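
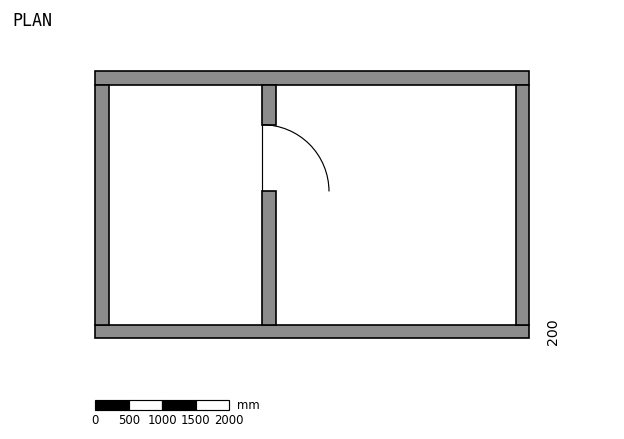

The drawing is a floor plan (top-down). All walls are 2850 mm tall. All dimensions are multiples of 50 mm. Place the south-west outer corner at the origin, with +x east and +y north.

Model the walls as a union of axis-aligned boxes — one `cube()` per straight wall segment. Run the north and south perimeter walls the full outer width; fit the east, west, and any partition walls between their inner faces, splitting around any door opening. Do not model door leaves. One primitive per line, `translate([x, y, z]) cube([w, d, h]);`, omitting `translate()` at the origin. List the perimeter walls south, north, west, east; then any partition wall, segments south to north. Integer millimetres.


cube([6500, 200, 2850]);
translate([0, 3800, 0]) cube([6500, 200, 2850]);
translate([0, 200, 0]) cube([200, 3600, 2850]);
translate([6300, 200, 0]) cube([200, 3600, 2850]);
translate([2500, 200, 0]) cube([200, 2000, 2850]);
translate([2500, 3200, 0]) cube([200, 600, 2850]);


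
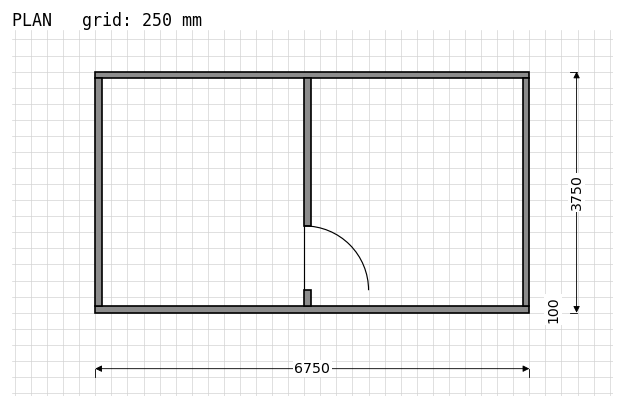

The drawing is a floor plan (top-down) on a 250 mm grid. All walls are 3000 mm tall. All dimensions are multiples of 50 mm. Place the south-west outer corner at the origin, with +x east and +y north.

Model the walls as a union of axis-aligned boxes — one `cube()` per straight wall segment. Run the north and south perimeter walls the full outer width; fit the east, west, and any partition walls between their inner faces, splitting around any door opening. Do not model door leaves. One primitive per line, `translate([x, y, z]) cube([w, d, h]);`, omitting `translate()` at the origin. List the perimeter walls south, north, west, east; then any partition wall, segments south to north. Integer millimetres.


cube([6750, 100, 3000]);
translate([0, 3650, 0]) cube([6750, 100, 3000]);
translate([0, 100, 0]) cube([100, 3550, 3000]);
translate([6650, 100, 0]) cube([100, 3550, 3000]);
translate([3250, 100, 0]) cube([100, 250, 3000]);
translate([3250, 1350, 0]) cube([100, 2300, 3000]);


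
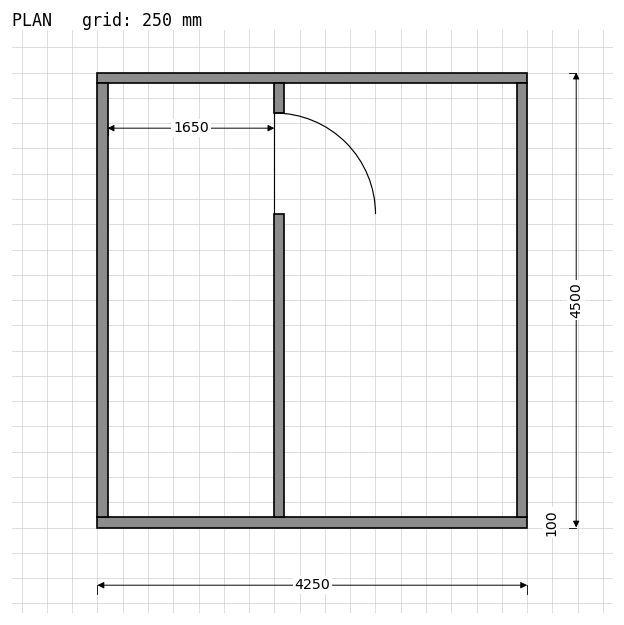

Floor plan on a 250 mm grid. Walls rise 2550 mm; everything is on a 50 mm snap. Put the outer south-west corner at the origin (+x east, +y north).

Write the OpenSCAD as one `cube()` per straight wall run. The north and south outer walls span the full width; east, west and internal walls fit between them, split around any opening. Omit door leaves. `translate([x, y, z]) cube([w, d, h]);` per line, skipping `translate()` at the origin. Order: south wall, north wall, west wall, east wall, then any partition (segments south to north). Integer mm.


cube([4250, 100, 2550]);
translate([0, 4400, 0]) cube([4250, 100, 2550]);
translate([0, 100, 0]) cube([100, 4300, 2550]);
translate([4150, 100, 0]) cube([100, 4300, 2550]);
translate([1750, 100, 0]) cube([100, 3000, 2550]);
translate([1750, 4100, 0]) cube([100, 300, 2550]);


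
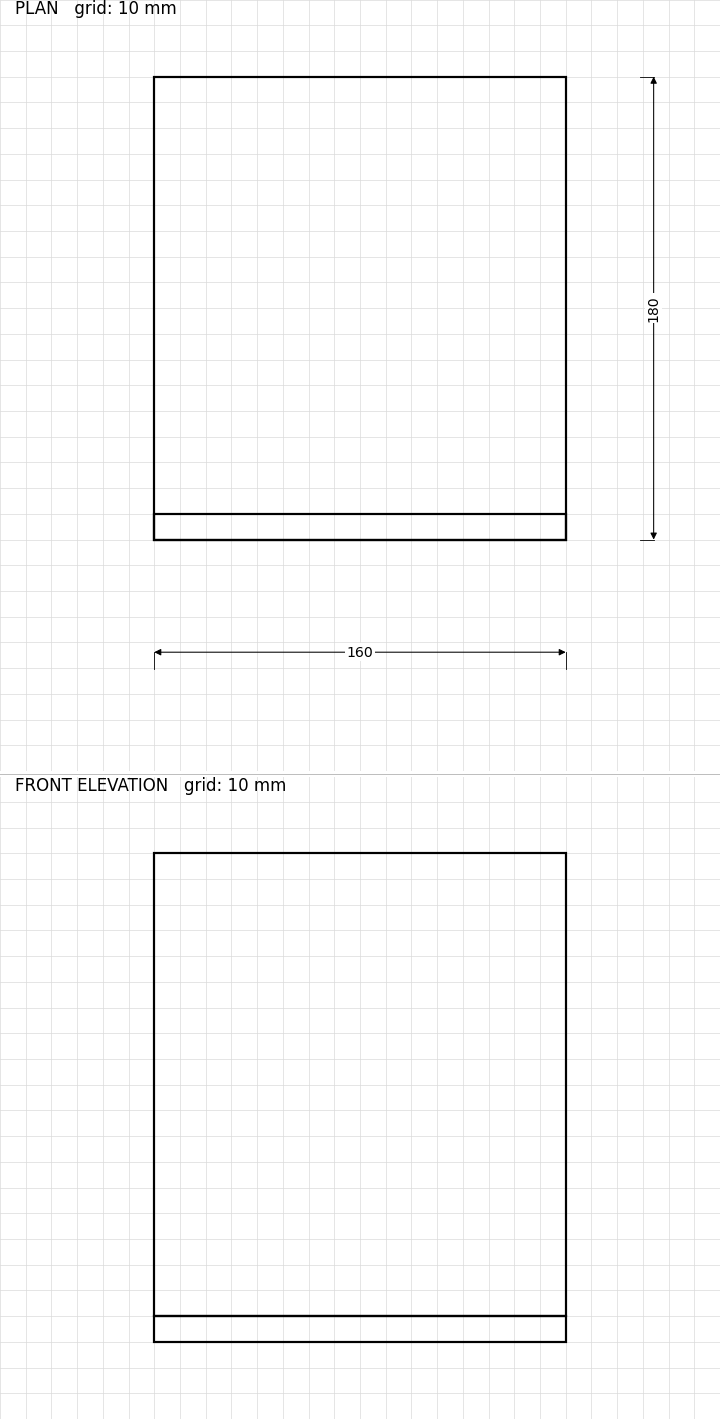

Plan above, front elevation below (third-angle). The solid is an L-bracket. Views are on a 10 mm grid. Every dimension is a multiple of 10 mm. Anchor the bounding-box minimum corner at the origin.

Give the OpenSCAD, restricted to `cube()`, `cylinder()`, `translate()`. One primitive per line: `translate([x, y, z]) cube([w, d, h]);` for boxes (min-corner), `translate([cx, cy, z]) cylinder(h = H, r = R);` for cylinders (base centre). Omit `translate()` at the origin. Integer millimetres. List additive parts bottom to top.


cube([160, 180, 10]);
translate([0, 0, 10]) cube([160, 10, 180]);


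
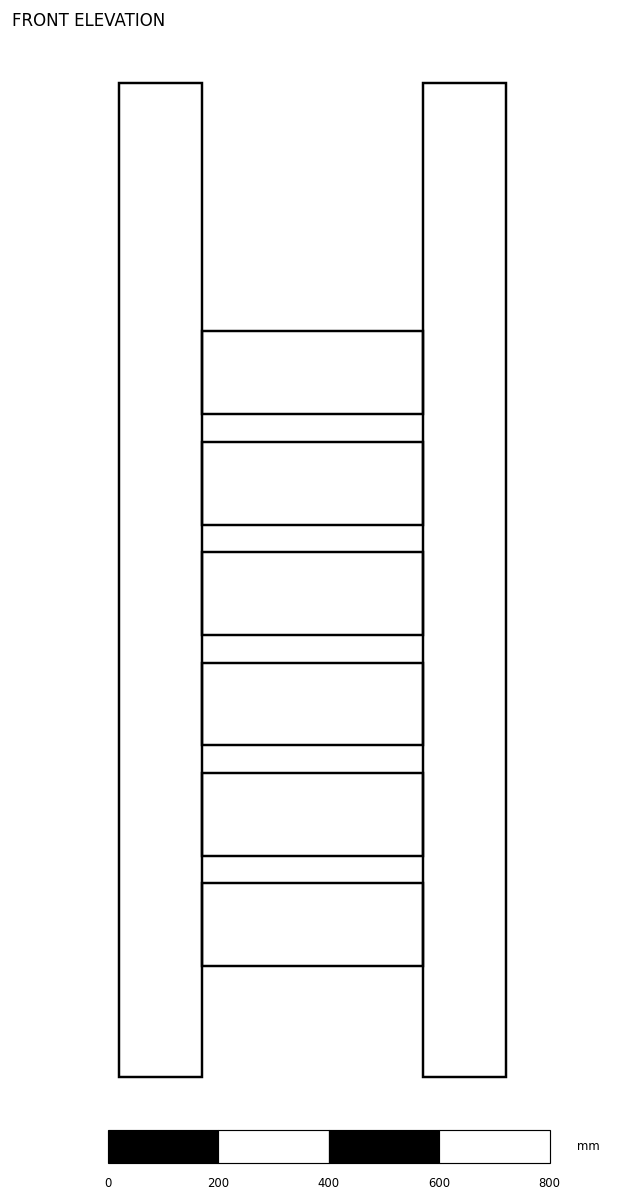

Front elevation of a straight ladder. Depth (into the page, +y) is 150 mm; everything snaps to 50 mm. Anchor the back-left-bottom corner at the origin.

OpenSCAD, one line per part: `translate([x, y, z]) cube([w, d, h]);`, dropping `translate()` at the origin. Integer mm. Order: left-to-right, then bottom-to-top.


cube([150, 150, 1800]);
translate([150, 0, 200]) cube([400, 150, 150]);
translate([150, 0, 400]) cube([400, 150, 150]);
translate([150, 0, 600]) cube([400, 150, 150]);
translate([150, 0, 800]) cube([400, 150, 150]);
translate([150, 0, 1000]) cube([400, 150, 150]);
translate([150, 0, 1200]) cube([400, 150, 150]);
translate([550, 0, 0]) cube([150, 150, 1800]);


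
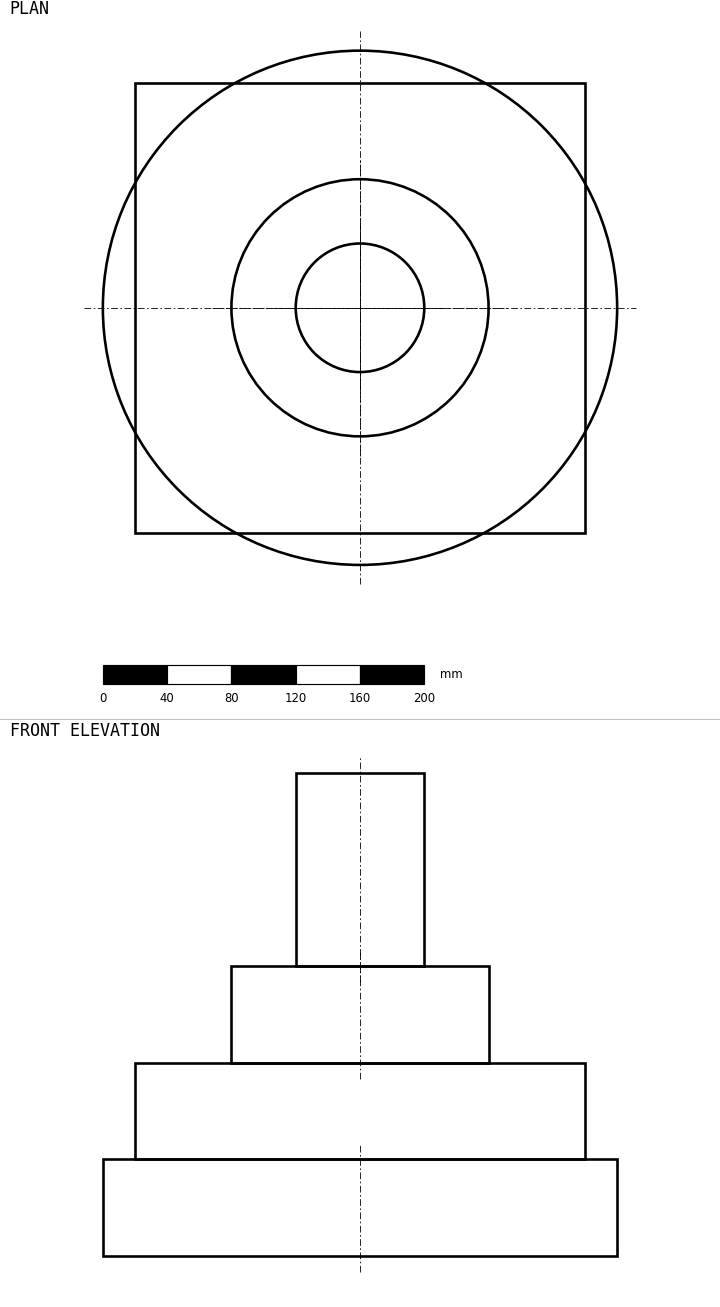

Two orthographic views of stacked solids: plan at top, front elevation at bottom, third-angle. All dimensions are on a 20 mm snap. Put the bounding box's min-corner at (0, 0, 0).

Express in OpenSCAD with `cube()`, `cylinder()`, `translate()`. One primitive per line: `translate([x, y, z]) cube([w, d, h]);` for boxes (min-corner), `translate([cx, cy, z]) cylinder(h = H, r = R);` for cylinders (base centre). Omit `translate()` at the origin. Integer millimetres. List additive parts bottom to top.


translate([160, 160, 0]) cylinder(h = 60, r = 160);
translate([20, 20, 60]) cube([280, 280, 60]);
translate([160, 160, 120]) cylinder(h = 60, r = 80);
translate([160, 160, 180]) cylinder(h = 120, r = 40);


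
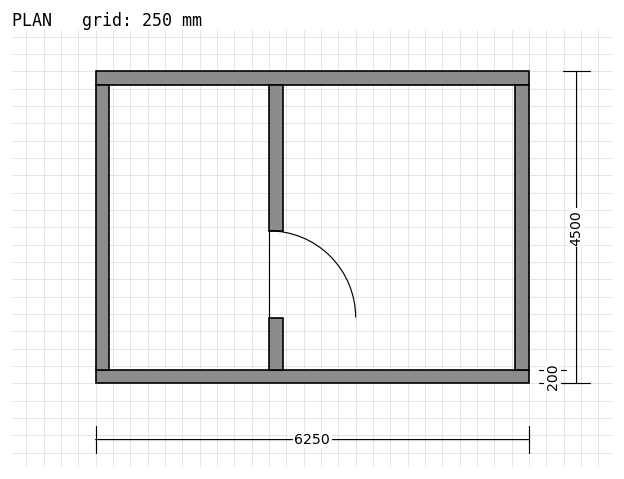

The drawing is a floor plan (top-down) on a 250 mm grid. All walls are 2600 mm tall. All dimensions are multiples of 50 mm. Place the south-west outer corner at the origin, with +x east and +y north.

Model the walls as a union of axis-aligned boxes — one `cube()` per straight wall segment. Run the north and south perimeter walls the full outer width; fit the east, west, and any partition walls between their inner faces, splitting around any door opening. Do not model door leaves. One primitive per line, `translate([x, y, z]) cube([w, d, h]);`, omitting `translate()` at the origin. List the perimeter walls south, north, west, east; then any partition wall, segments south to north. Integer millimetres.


cube([6250, 200, 2600]);
translate([0, 4300, 0]) cube([6250, 200, 2600]);
translate([0, 200, 0]) cube([200, 4100, 2600]);
translate([6050, 200, 0]) cube([200, 4100, 2600]);
translate([2500, 200, 0]) cube([200, 750, 2600]);
translate([2500, 2200, 0]) cube([200, 2100, 2600]);


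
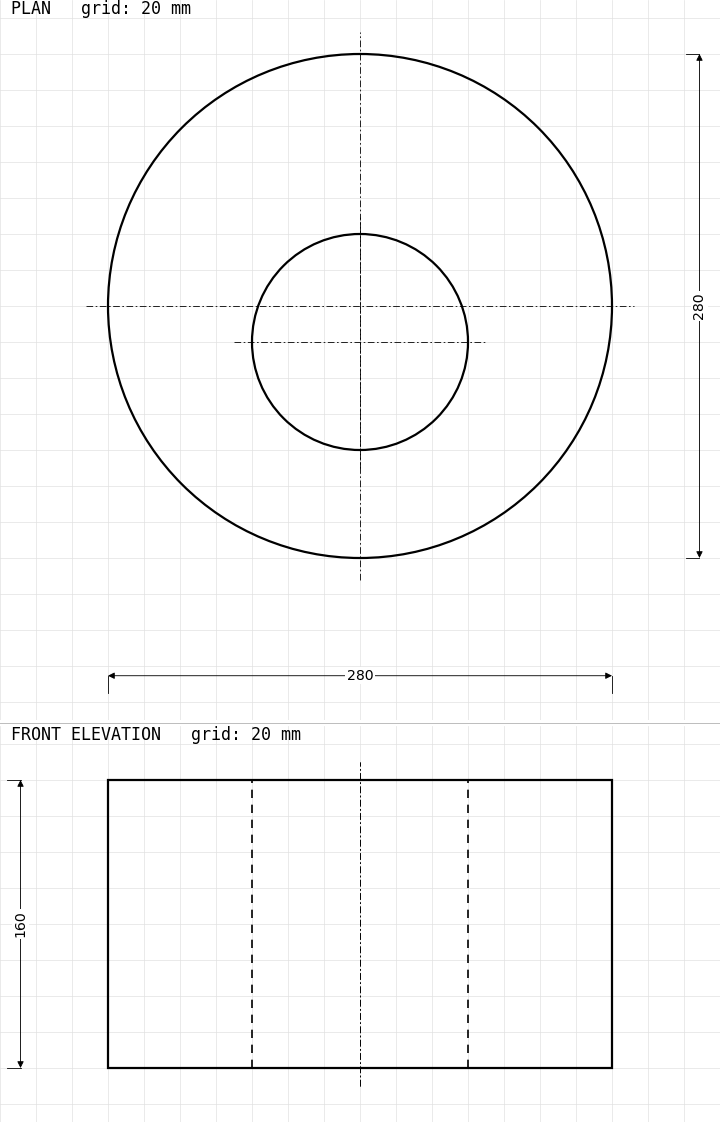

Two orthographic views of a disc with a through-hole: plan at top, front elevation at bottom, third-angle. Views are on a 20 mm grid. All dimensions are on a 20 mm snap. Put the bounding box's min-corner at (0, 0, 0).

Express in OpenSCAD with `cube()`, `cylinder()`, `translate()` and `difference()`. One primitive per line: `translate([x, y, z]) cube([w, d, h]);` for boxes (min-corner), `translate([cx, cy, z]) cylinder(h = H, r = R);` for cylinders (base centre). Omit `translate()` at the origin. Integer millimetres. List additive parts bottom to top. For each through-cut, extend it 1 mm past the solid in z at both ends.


difference() {
  translate([140, 140, 0]) cylinder(h = 160, r = 140);
  translate([140, 120, -1]) cylinder(h = 162, r = 60);
}


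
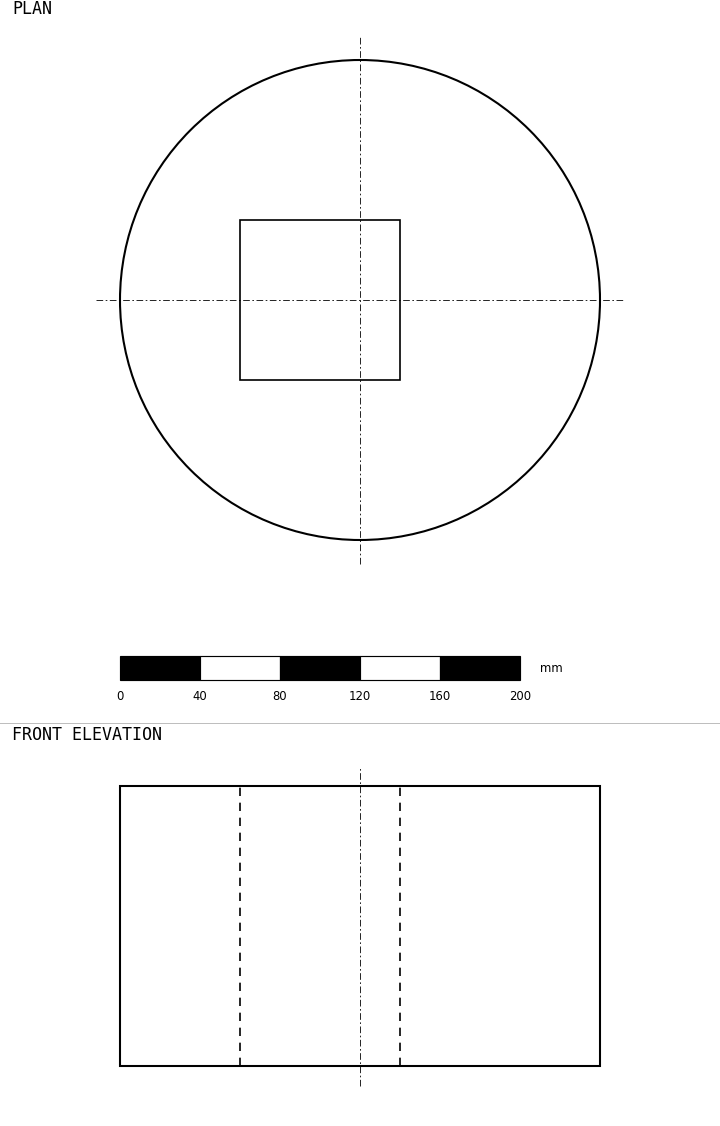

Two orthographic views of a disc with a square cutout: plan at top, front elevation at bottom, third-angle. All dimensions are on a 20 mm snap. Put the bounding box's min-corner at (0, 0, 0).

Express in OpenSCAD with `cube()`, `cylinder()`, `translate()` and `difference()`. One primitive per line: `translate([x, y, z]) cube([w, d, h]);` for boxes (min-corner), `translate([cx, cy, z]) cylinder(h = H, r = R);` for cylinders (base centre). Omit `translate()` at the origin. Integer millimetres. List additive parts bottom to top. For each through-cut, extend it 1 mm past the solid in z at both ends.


difference() {
  translate([120, 120, 0]) cylinder(h = 140, r = 120);
  translate([60, 80, -1]) cube([80, 80, 142]);
}


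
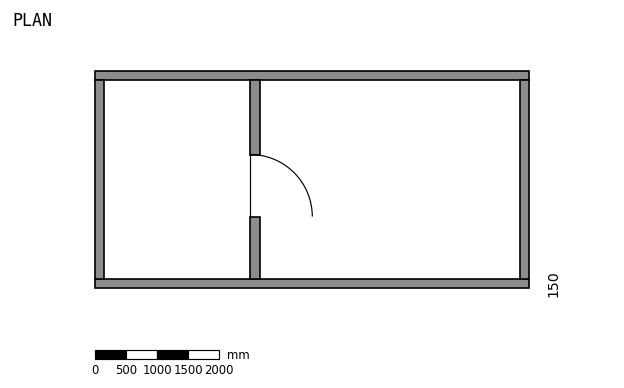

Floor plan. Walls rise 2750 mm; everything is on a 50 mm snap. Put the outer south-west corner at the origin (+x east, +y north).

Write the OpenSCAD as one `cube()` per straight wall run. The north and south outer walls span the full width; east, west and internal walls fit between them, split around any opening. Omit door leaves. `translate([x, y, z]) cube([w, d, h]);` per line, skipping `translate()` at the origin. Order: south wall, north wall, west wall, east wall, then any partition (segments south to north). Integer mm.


cube([7000, 150, 2750]);
translate([0, 3350, 0]) cube([7000, 150, 2750]);
translate([0, 150, 0]) cube([150, 3200, 2750]);
translate([6850, 150, 0]) cube([150, 3200, 2750]);
translate([2500, 150, 0]) cube([150, 1000, 2750]);
translate([2500, 2150, 0]) cube([150, 1200, 2750]);


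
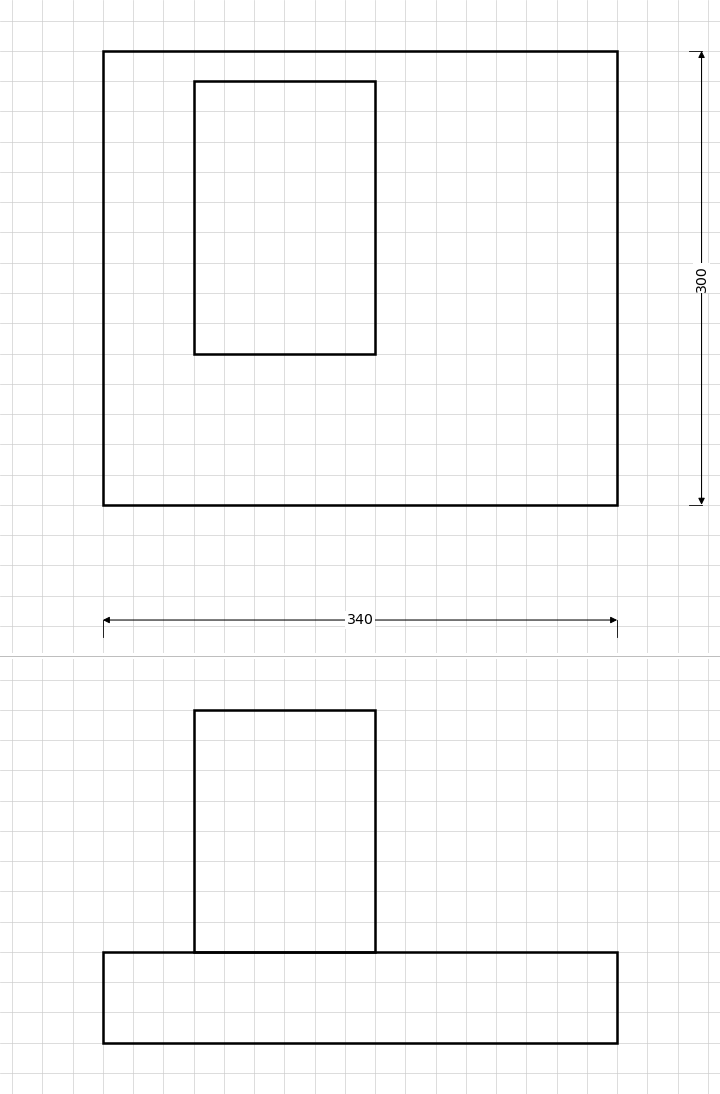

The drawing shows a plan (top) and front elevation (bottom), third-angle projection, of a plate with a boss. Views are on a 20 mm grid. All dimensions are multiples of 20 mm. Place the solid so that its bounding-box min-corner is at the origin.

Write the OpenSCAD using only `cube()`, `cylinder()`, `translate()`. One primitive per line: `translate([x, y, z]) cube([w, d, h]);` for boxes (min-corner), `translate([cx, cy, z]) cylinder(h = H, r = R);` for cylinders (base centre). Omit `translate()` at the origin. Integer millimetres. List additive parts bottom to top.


cube([340, 300, 60]);
translate([60, 100, 60]) cube([120, 180, 160]);


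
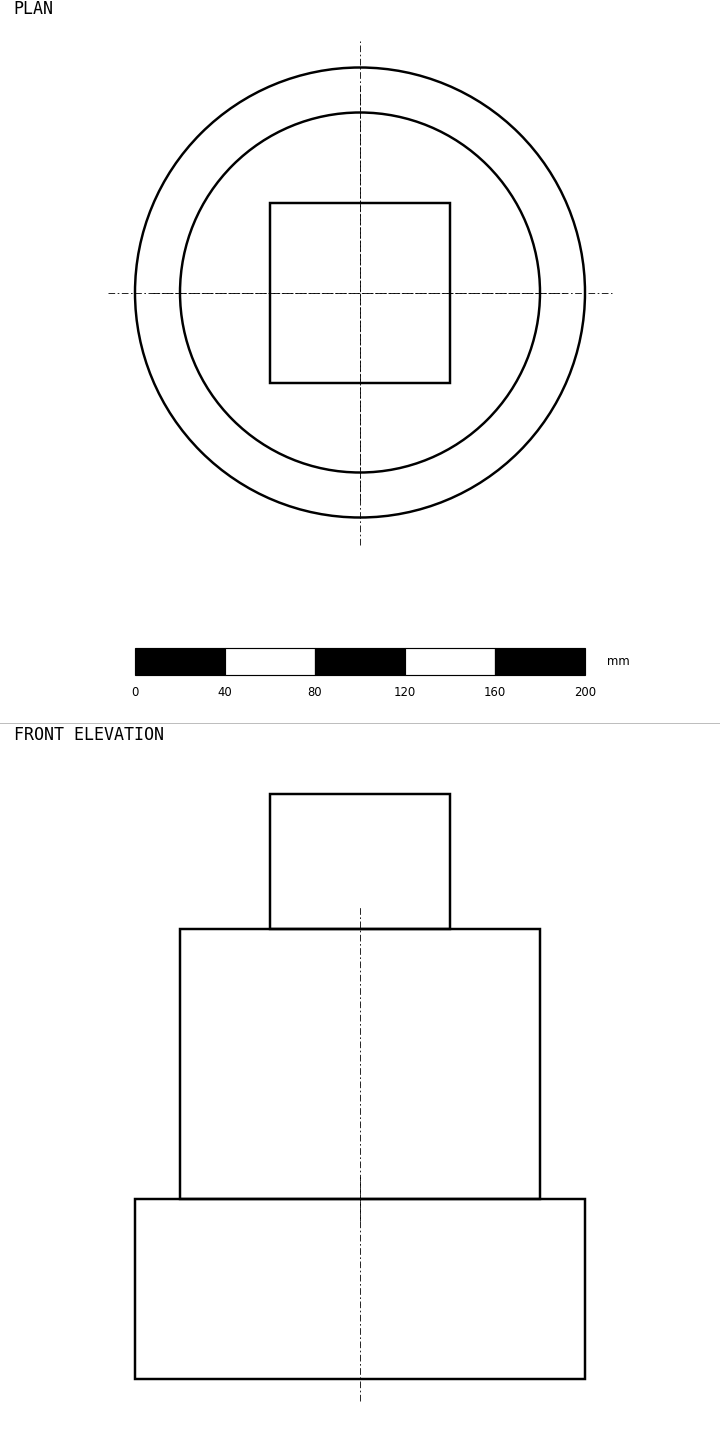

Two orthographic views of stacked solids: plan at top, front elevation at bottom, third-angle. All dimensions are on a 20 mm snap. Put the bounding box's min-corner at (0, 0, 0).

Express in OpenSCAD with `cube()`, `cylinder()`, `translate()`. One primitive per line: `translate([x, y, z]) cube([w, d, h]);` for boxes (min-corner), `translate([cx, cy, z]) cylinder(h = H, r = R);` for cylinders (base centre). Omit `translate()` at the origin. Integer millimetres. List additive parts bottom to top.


translate([100, 100, 0]) cylinder(h = 80, r = 100);
translate([100, 100, 80]) cylinder(h = 120, r = 80);
translate([60, 60, 200]) cube([80, 80, 60]);


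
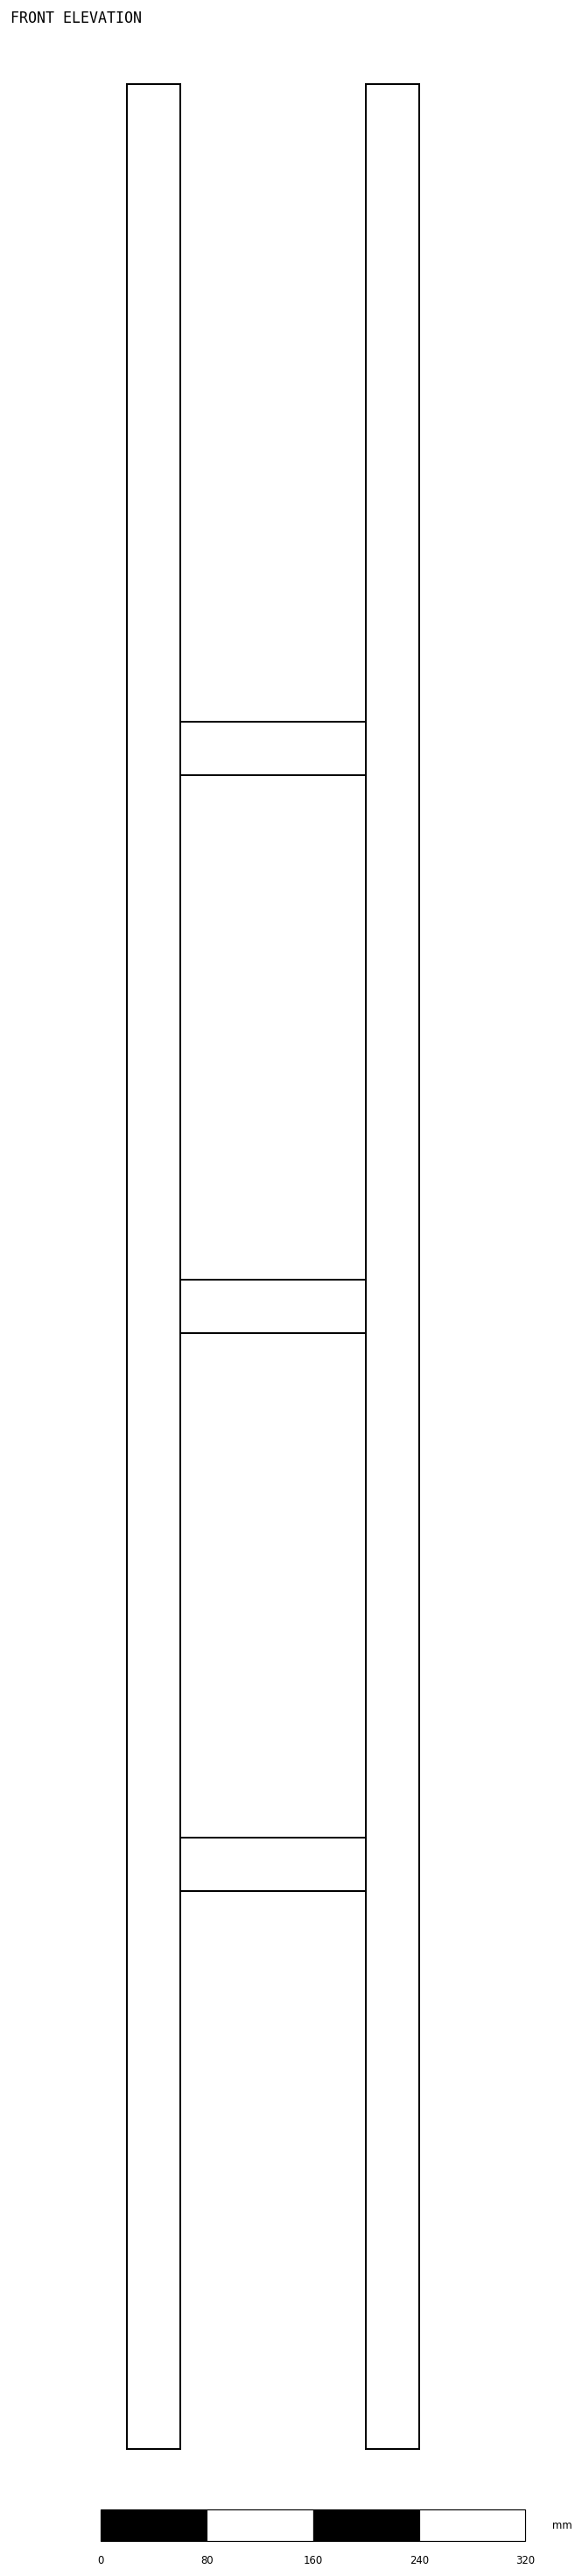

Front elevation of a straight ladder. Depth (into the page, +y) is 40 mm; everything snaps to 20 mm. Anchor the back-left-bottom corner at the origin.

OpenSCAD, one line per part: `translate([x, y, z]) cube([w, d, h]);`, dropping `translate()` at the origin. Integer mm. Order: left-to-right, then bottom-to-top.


cube([40, 40, 1780]);
translate([40, 0, 420]) cube([140, 40, 40]);
translate([40, 0, 840]) cube([140, 40, 40]);
translate([40, 0, 1260]) cube([140, 40, 40]);
translate([180, 0, 0]) cube([40, 40, 1780]);


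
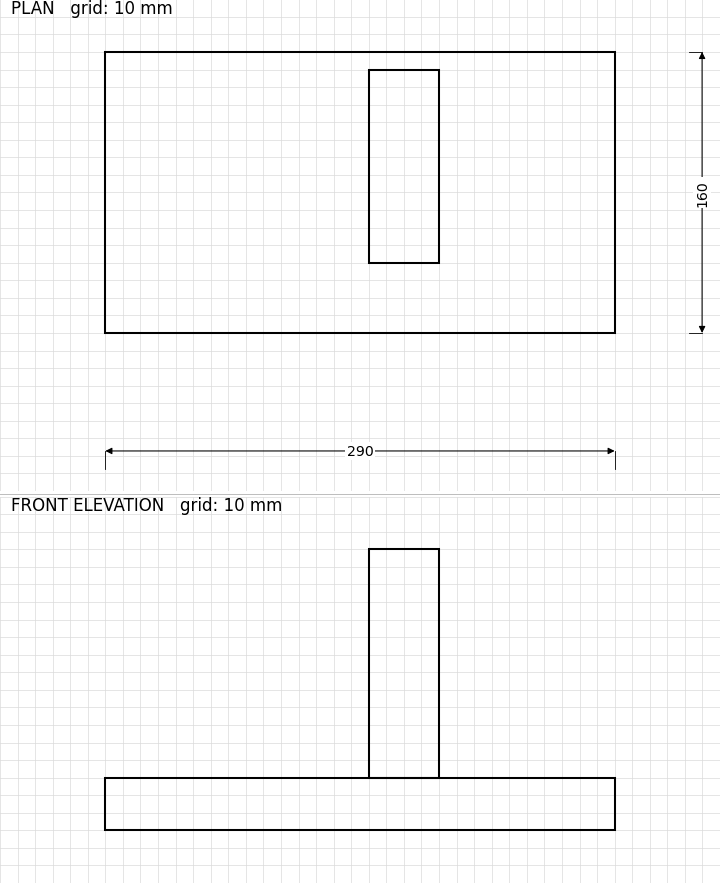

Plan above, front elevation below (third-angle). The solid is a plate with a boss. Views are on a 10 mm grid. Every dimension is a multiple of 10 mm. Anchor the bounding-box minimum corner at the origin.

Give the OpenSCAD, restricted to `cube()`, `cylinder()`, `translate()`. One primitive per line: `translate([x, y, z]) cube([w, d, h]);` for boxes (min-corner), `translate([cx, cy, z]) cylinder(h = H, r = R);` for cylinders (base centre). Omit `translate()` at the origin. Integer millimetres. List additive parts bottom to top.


cube([290, 160, 30]);
translate([150, 40, 30]) cube([40, 110, 130]);


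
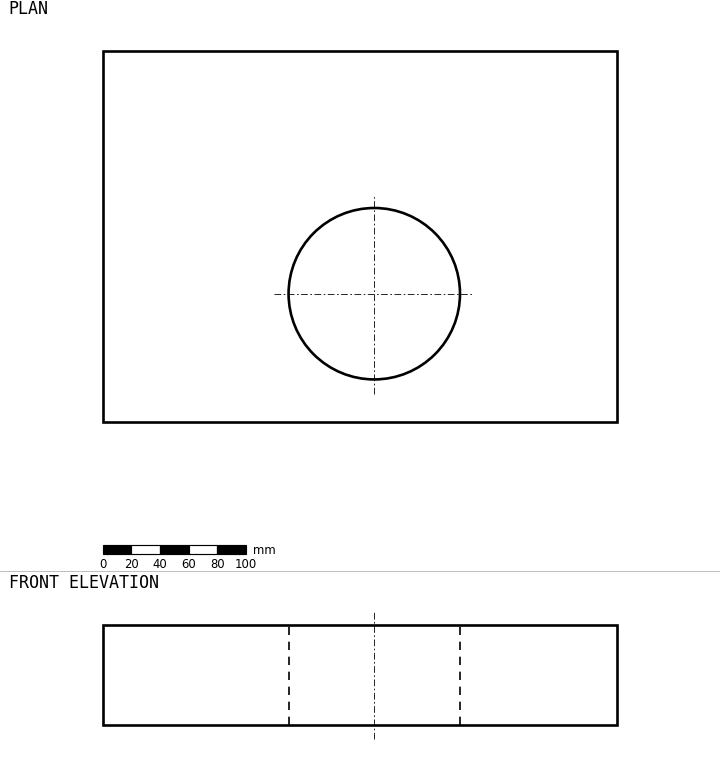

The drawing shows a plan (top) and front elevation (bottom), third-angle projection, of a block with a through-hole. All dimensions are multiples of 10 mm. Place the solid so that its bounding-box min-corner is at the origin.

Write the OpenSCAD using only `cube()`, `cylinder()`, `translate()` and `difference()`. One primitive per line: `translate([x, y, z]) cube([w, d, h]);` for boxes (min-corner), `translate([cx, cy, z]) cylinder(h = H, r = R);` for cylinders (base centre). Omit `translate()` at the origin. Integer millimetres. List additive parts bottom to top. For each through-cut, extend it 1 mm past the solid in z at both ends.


difference() {
  cube([360, 260, 70]);
  translate([190, 90, -1]) cylinder(h = 72, r = 60);
}


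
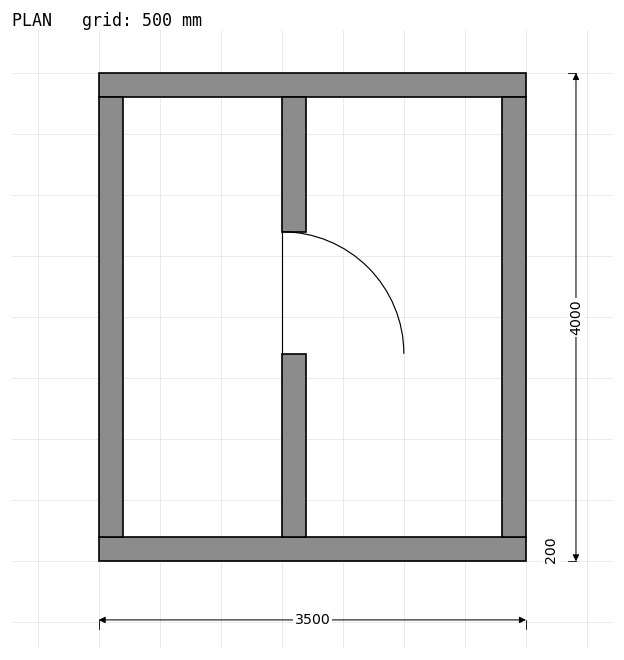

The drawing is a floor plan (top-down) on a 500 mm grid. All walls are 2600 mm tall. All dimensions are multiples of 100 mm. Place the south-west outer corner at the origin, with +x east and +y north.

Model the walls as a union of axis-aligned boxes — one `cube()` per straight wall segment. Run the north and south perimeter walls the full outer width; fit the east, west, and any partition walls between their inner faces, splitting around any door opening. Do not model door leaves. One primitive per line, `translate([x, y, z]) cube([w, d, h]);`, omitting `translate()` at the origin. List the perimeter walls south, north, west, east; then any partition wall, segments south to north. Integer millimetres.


cube([3500, 200, 2600]);
translate([0, 3800, 0]) cube([3500, 200, 2600]);
translate([0, 200, 0]) cube([200, 3600, 2600]);
translate([3300, 200, 0]) cube([200, 3600, 2600]);
translate([1500, 200, 0]) cube([200, 1500, 2600]);
translate([1500, 2700, 0]) cube([200, 1100, 2600]);


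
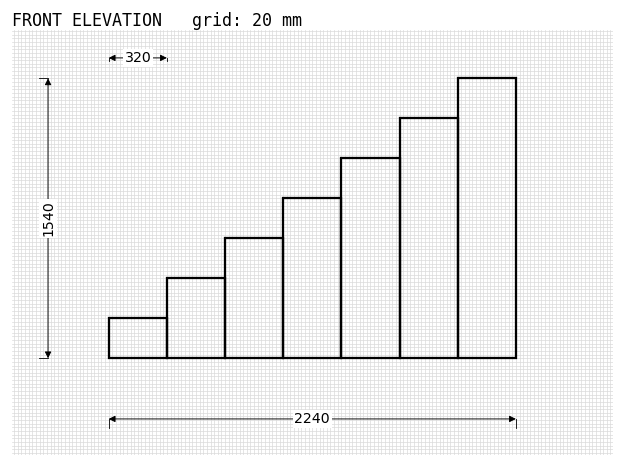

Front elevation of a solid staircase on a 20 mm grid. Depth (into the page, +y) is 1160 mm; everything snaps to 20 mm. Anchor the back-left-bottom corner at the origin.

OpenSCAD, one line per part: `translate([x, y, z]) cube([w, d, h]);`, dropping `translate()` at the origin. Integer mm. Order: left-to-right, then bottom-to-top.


cube([320, 1160, 220]);
translate([320, 0, 0]) cube([320, 1160, 440]);
translate([640, 0, 0]) cube([320, 1160, 660]);
translate([960, 0, 0]) cube([320, 1160, 880]);
translate([1280, 0, 0]) cube([320, 1160, 1100]);
translate([1600, 0, 0]) cube([320, 1160, 1320]);
translate([1920, 0, 0]) cube([320, 1160, 1540]);


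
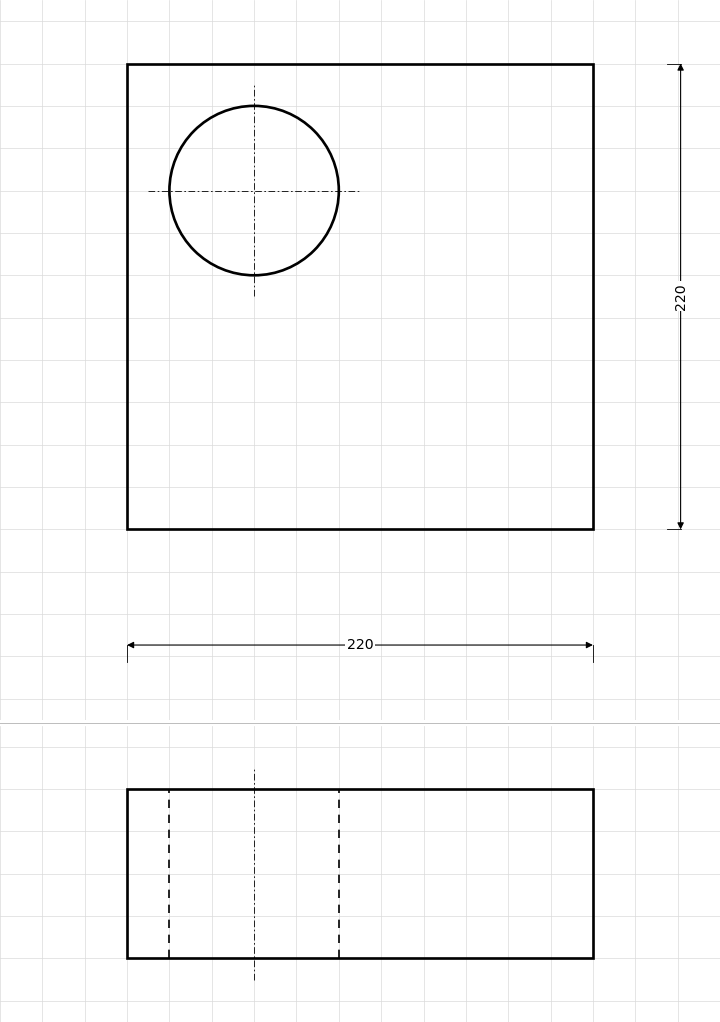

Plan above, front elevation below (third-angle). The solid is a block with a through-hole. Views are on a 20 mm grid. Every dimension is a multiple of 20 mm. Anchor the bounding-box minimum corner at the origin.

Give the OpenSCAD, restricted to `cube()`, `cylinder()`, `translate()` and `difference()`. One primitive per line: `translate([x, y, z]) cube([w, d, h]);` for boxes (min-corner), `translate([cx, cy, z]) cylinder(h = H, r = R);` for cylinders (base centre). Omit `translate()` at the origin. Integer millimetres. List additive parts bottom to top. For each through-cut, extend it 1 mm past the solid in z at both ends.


difference() {
  cube([220, 220, 80]);
  translate([60, 160, -1]) cylinder(h = 82, r = 40);
}


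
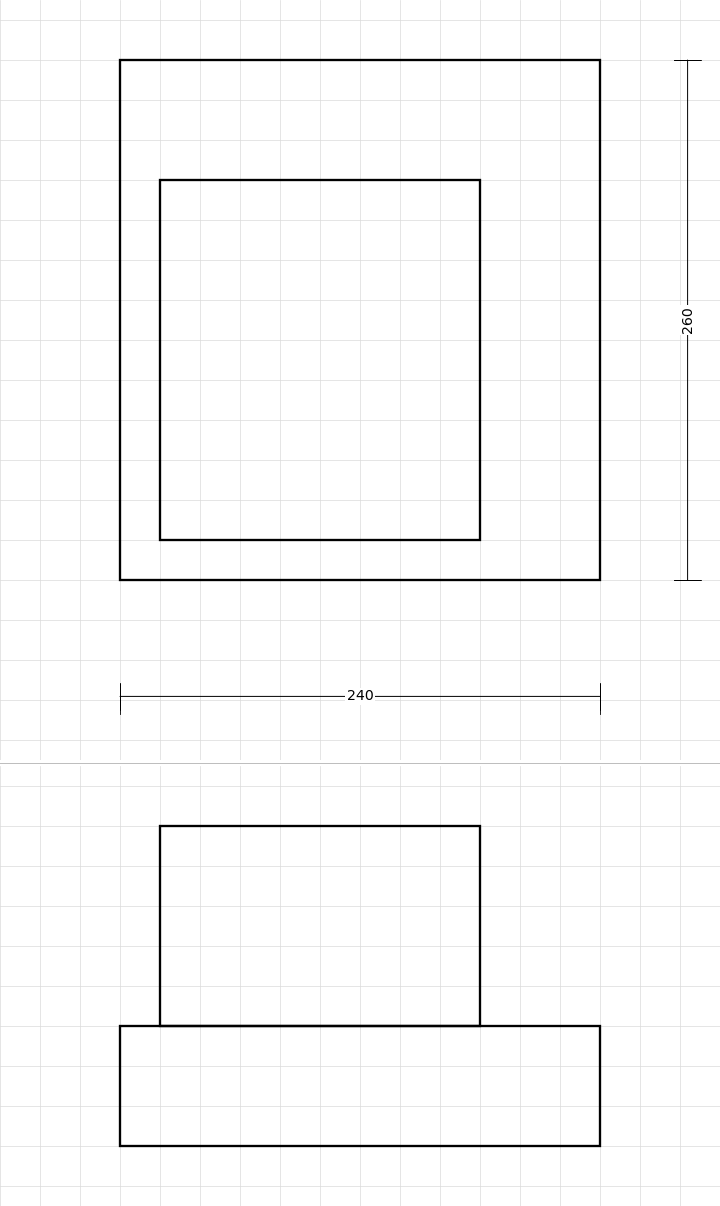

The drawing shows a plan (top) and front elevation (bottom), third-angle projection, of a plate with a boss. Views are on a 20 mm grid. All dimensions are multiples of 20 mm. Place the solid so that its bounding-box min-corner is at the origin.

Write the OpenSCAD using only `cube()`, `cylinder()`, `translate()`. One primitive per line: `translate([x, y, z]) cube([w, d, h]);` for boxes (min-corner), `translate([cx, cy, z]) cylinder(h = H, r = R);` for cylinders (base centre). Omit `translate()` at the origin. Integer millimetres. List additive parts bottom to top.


cube([240, 260, 60]);
translate([20, 20, 60]) cube([160, 180, 100]);


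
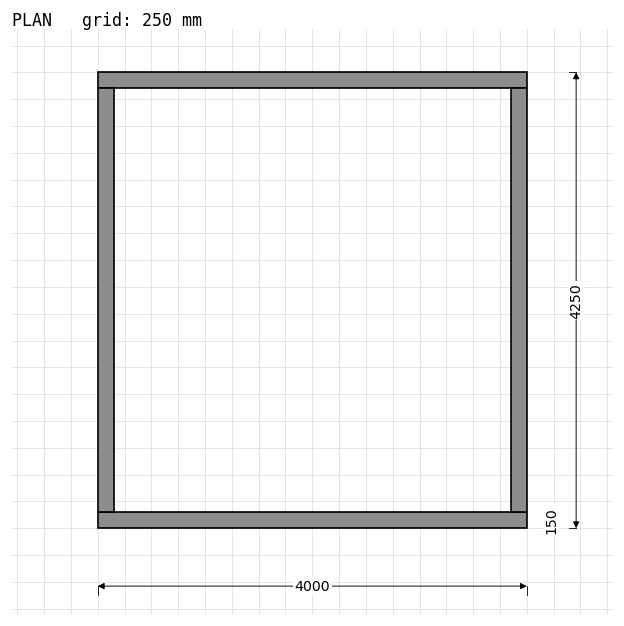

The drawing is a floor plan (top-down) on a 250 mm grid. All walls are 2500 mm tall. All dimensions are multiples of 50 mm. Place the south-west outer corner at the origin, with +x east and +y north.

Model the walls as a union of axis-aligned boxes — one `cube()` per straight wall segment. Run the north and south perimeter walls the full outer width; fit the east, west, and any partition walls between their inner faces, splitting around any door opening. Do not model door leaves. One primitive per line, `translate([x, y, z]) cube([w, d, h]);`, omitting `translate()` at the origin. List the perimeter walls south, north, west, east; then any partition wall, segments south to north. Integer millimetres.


cube([4000, 150, 2500]);
translate([0, 4100, 0]) cube([4000, 150, 2500]);
translate([0, 150, 0]) cube([150, 3950, 2500]);
translate([3850, 150, 0]) cube([150, 3950, 2500]);


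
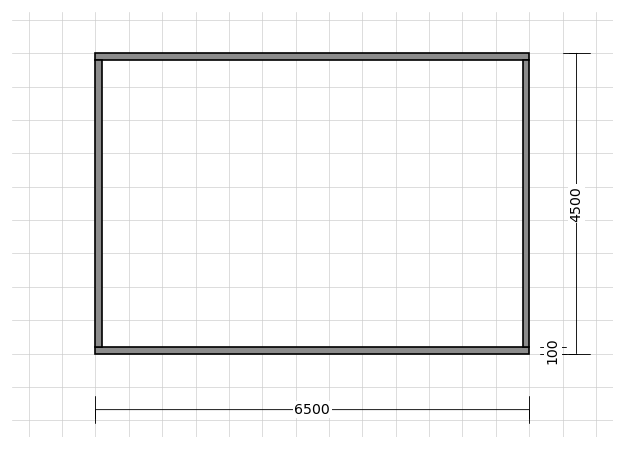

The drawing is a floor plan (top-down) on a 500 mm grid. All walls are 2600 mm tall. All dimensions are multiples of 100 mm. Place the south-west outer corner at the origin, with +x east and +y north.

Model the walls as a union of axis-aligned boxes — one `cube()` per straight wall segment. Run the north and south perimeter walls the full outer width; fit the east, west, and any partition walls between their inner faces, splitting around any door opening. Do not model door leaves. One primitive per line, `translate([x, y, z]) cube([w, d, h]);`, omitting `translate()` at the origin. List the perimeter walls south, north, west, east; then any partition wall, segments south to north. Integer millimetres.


cube([6500, 100, 2600]);
translate([0, 4400, 0]) cube([6500, 100, 2600]);
translate([0, 100, 0]) cube([100, 4300, 2600]);
translate([6400, 100, 0]) cube([100, 4300, 2600]);


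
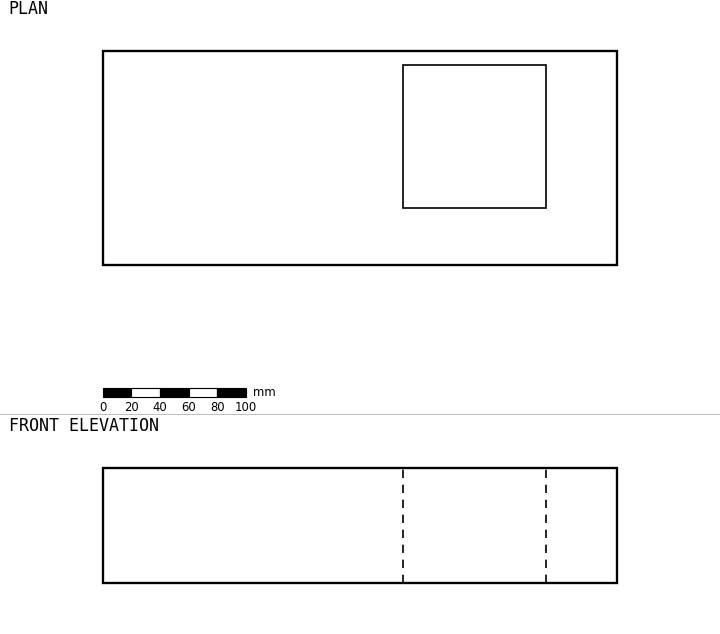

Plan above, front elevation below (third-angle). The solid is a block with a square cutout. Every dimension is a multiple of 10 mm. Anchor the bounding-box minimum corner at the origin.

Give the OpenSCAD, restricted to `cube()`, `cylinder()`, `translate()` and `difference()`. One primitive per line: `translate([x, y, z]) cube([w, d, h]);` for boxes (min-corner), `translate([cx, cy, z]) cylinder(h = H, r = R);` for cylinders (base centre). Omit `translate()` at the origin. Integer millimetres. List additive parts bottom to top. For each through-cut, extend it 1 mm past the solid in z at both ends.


difference() {
  cube([360, 150, 80]);
  translate([210, 40, -1]) cube([100, 100, 82]);
}


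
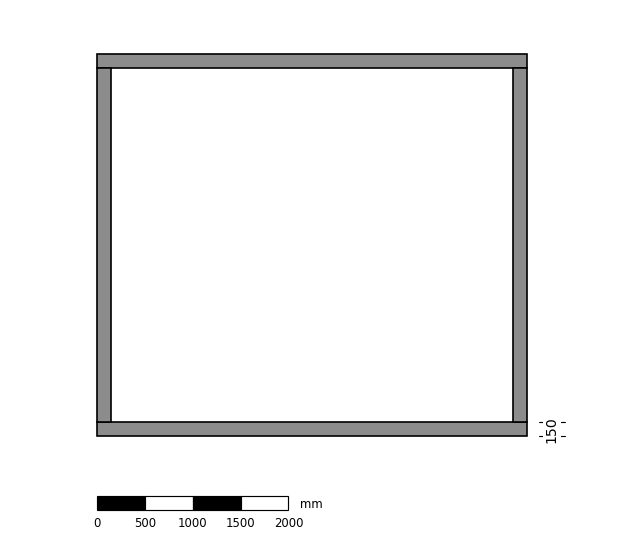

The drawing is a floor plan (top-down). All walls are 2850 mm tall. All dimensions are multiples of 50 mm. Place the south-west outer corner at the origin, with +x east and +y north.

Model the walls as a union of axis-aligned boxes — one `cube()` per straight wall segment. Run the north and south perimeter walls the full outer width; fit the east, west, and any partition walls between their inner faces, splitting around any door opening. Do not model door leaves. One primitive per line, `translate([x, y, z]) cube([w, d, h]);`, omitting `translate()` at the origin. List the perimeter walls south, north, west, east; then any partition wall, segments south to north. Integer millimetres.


cube([4500, 150, 2850]);
translate([0, 3850, 0]) cube([4500, 150, 2850]);
translate([0, 150, 0]) cube([150, 3700, 2850]);
translate([4350, 150, 0]) cube([150, 3700, 2850]);


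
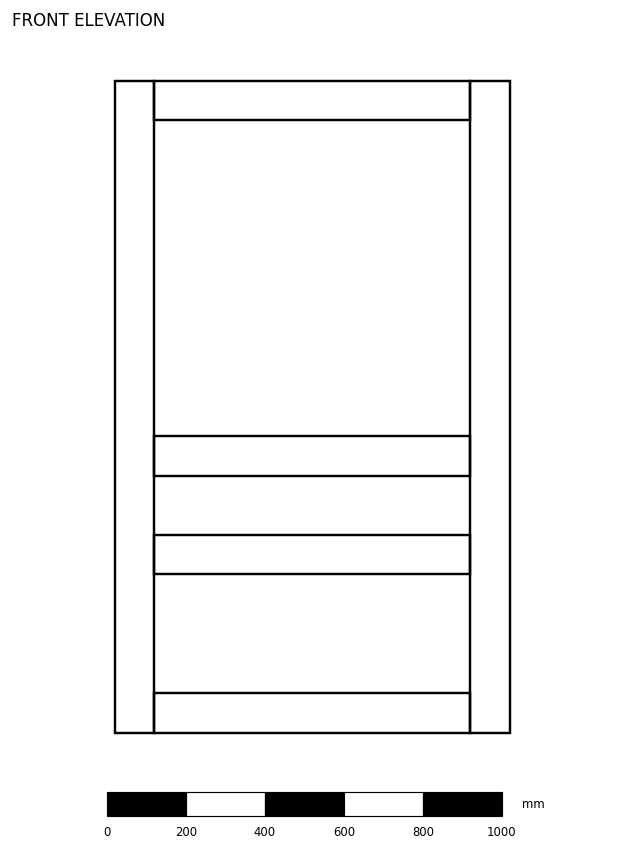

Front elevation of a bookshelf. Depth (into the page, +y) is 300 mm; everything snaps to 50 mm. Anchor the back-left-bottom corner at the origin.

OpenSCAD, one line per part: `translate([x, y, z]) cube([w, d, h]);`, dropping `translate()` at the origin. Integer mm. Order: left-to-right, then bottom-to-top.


cube([100, 300, 1650]);
translate([100, 0, 0]) cube([800, 300, 100]);
translate([100, 0, 400]) cube([800, 300, 100]);
translate([100, 0, 650]) cube([800, 300, 100]);
translate([100, 0, 1550]) cube([800, 300, 100]);
translate([900, 0, 0]) cube([100, 300, 1650]);


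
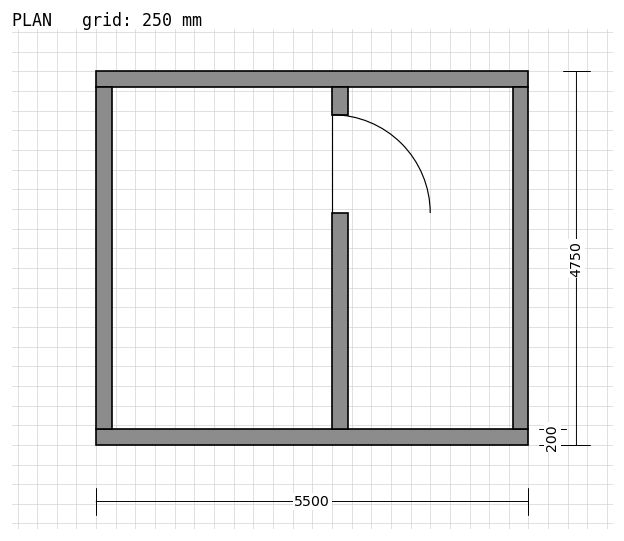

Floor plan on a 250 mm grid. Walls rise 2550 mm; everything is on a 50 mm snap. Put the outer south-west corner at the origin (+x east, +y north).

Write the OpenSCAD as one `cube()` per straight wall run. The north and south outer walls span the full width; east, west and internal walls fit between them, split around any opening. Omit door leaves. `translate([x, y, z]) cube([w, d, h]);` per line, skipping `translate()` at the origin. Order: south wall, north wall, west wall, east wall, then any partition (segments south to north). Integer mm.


cube([5500, 200, 2550]);
translate([0, 4550, 0]) cube([5500, 200, 2550]);
translate([0, 200, 0]) cube([200, 4350, 2550]);
translate([5300, 200, 0]) cube([200, 4350, 2550]);
translate([3000, 200, 0]) cube([200, 2750, 2550]);
translate([3000, 4200, 0]) cube([200, 350, 2550]);


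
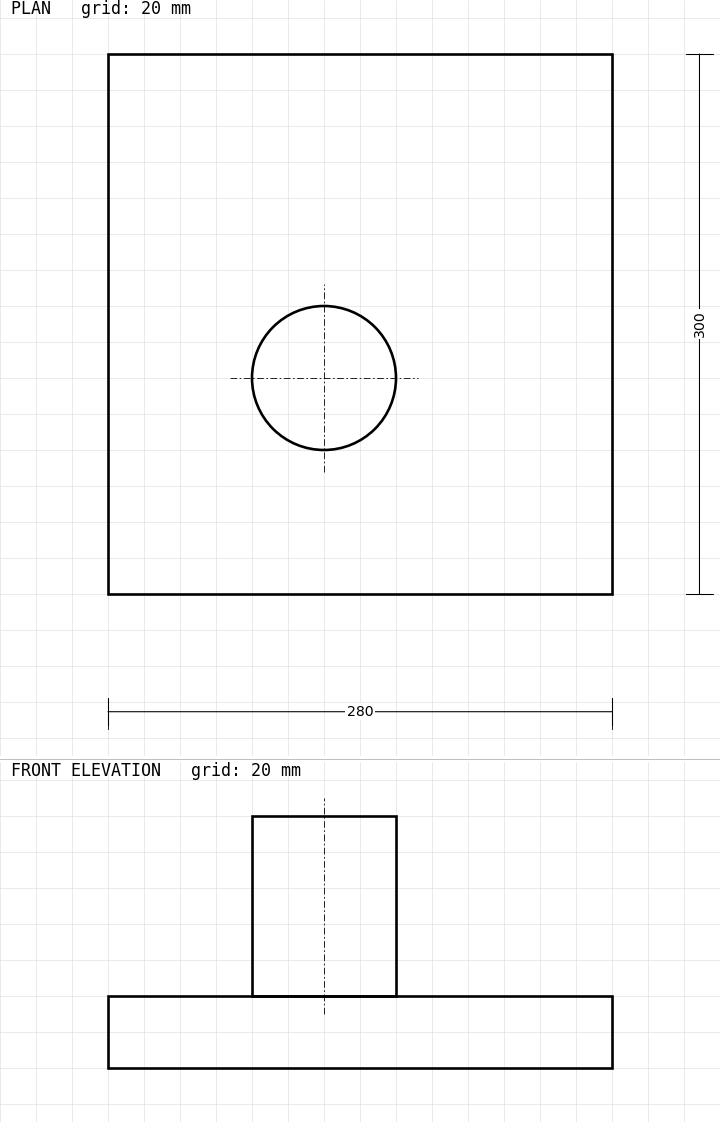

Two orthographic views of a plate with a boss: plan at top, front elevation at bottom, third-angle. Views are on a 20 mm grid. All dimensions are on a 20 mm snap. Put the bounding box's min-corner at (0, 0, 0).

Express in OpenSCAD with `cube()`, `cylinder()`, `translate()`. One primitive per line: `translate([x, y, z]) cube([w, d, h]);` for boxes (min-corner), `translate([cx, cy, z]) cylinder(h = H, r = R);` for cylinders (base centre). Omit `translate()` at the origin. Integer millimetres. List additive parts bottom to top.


cube([280, 300, 40]);
translate([120, 120, 40]) cylinder(h = 100, r = 40);


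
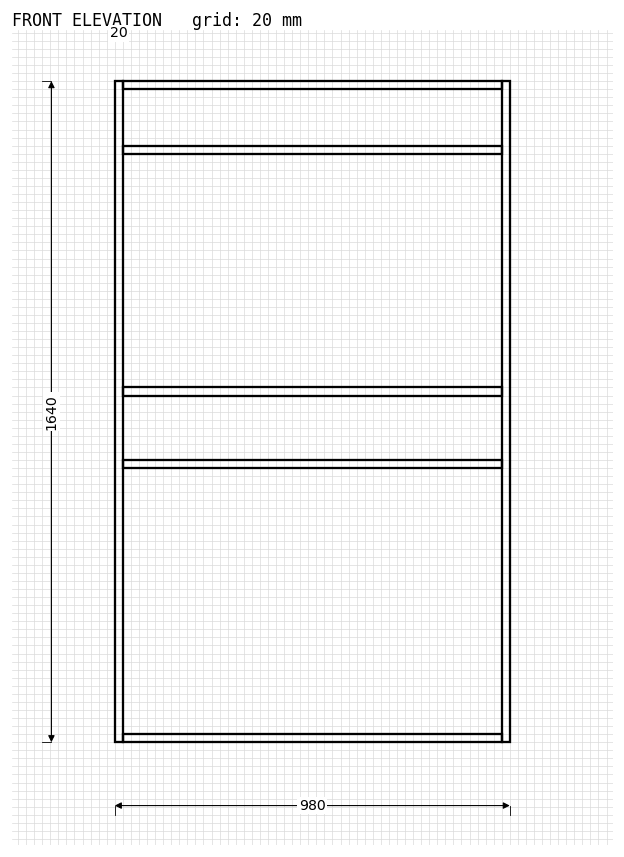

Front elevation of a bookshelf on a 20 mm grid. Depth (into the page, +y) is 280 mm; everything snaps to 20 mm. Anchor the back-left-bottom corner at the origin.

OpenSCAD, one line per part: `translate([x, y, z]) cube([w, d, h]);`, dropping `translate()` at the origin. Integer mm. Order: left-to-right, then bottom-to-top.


cube([20, 280, 1640]);
translate([20, 0, 0]) cube([940, 280, 20]);
translate([20, 0, 680]) cube([940, 280, 20]);
translate([20, 0, 860]) cube([940, 280, 20]);
translate([20, 0, 1460]) cube([940, 280, 20]);
translate([20, 0, 1620]) cube([940, 280, 20]);
translate([960, 0, 0]) cube([20, 280, 1640]);


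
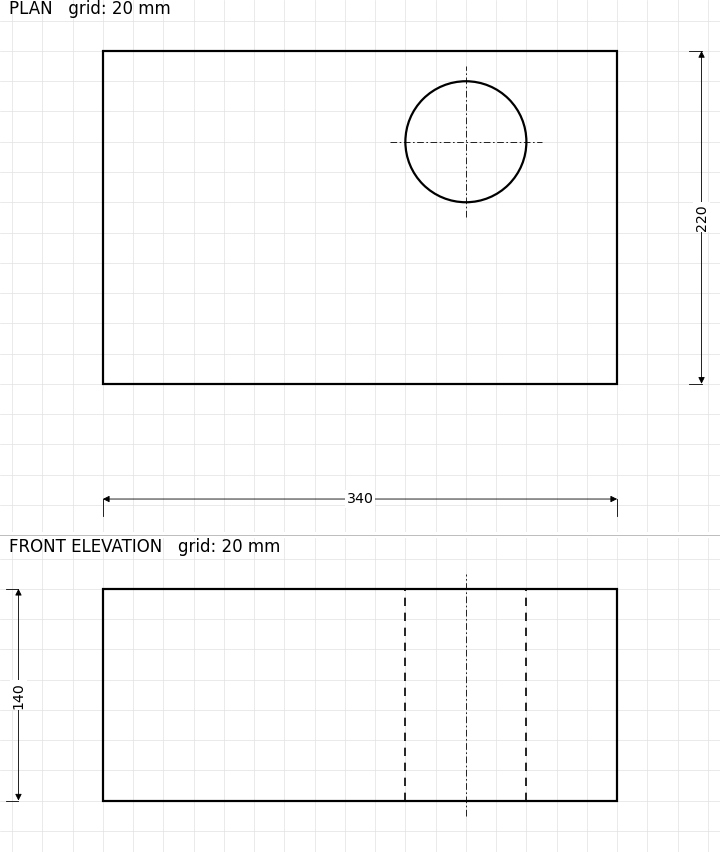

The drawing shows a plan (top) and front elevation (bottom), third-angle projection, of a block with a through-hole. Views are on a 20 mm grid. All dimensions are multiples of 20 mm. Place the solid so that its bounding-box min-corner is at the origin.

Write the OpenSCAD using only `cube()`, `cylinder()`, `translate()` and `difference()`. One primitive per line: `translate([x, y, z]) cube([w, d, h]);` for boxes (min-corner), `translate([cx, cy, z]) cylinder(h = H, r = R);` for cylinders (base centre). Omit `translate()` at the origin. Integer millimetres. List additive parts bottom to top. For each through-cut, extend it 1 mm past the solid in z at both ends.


difference() {
  cube([340, 220, 140]);
  translate([240, 160, -1]) cylinder(h = 142, r = 40);
}


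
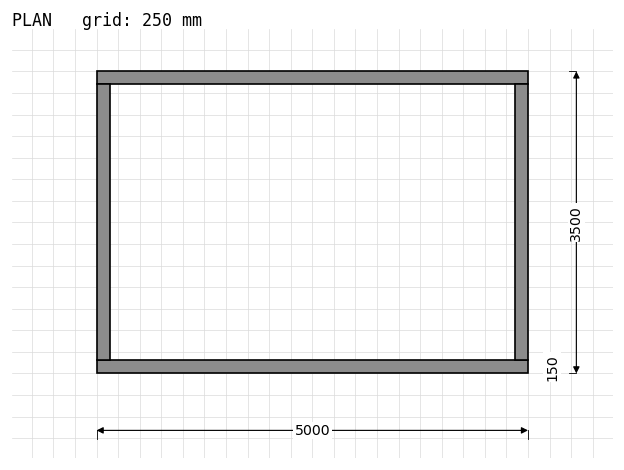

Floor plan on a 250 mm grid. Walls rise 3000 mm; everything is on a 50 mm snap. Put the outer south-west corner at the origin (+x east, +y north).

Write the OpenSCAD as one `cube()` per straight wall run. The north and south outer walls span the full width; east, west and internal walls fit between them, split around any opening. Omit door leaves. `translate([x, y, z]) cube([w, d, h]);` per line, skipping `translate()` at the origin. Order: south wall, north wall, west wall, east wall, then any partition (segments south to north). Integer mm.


cube([5000, 150, 3000]);
translate([0, 3350, 0]) cube([5000, 150, 3000]);
translate([0, 150, 0]) cube([150, 3200, 3000]);
translate([4850, 150, 0]) cube([150, 3200, 3000]);


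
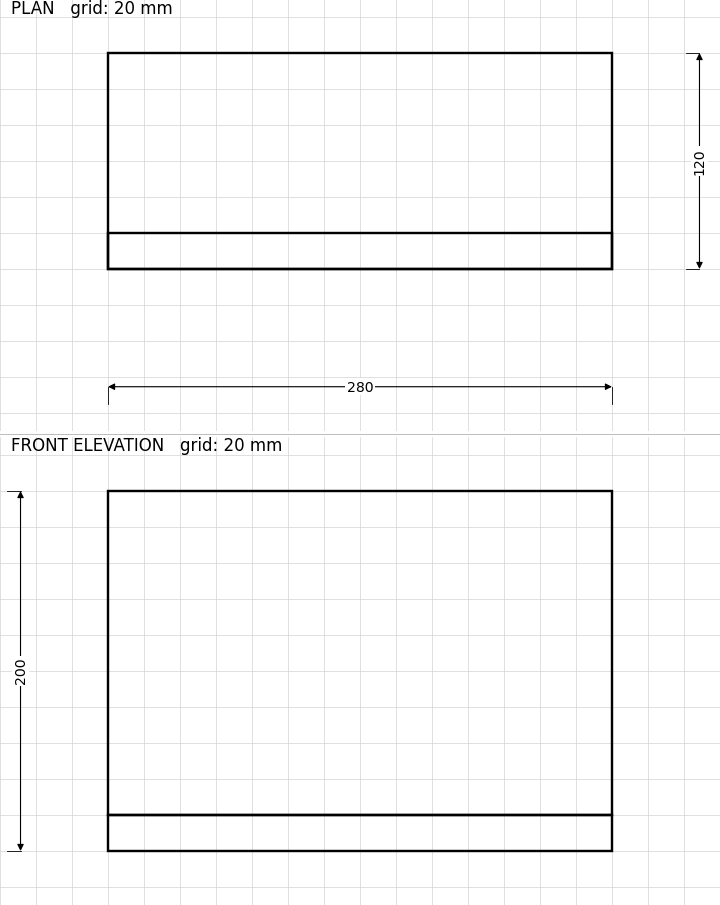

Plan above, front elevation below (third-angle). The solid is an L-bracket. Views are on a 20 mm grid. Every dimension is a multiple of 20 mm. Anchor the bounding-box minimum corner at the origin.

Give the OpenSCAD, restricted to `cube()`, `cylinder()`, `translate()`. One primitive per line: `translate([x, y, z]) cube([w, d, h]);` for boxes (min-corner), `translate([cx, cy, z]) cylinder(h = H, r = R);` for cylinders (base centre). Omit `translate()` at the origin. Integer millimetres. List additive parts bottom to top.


cube([280, 120, 20]);
translate([0, 0, 20]) cube([280, 20, 180]);


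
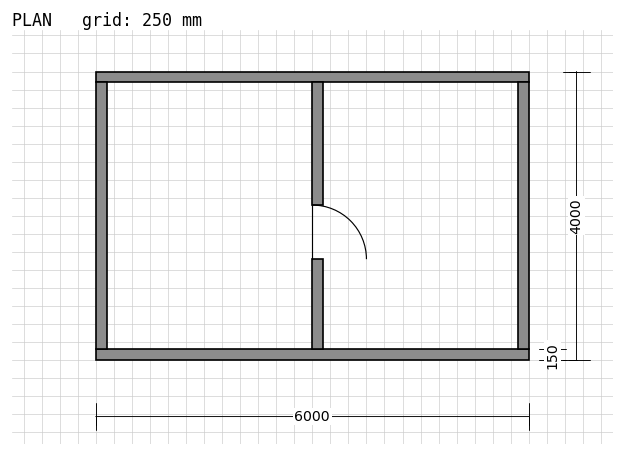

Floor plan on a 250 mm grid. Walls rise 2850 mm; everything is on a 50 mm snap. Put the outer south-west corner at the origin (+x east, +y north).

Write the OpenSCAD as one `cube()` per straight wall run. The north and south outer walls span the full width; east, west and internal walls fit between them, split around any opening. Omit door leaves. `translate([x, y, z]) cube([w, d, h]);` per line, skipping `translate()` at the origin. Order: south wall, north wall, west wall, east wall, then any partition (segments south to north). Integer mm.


cube([6000, 150, 2850]);
translate([0, 3850, 0]) cube([6000, 150, 2850]);
translate([0, 150, 0]) cube([150, 3700, 2850]);
translate([5850, 150, 0]) cube([150, 3700, 2850]);
translate([3000, 150, 0]) cube([150, 1250, 2850]);
translate([3000, 2150, 0]) cube([150, 1700, 2850]);


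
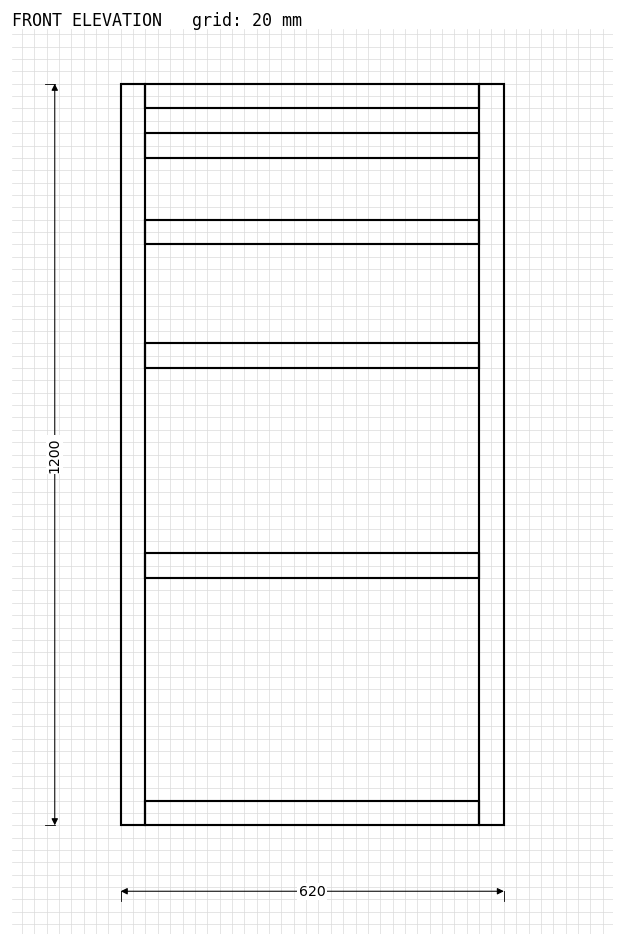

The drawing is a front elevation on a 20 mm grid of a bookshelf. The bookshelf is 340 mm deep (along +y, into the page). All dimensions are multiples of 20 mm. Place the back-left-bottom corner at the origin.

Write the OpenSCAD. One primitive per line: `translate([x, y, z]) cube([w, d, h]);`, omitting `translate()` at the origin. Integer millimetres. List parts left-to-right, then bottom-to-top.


cube([40, 340, 1200]);
translate([40, 0, 0]) cube([540, 340, 40]);
translate([40, 0, 400]) cube([540, 340, 40]);
translate([40, 0, 740]) cube([540, 340, 40]);
translate([40, 0, 940]) cube([540, 340, 40]);
translate([40, 0, 1080]) cube([540, 340, 40]);
translate([40, 0, 1160]) cube([540, 340, 40]);
translate([580, 0, 0]) cube([40, 340, 1200]);


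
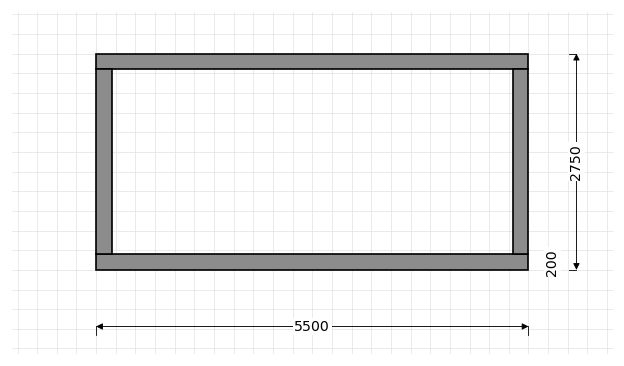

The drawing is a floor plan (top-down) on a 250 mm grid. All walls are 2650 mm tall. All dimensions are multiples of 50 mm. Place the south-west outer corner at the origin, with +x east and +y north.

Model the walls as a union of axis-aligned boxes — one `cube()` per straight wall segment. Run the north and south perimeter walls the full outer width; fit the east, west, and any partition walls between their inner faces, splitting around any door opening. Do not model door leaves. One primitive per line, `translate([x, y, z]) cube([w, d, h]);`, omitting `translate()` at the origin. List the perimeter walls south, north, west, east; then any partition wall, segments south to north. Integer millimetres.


cube([5500, 200, 2650]);
translate([0, 2550, 0]) cube([5500, 200, 2650]);
translate([0, 200, 0]) cube([200, 2350, 2650]);
translate([5300, 200, 0]) cube([200, 2350, 2650]);


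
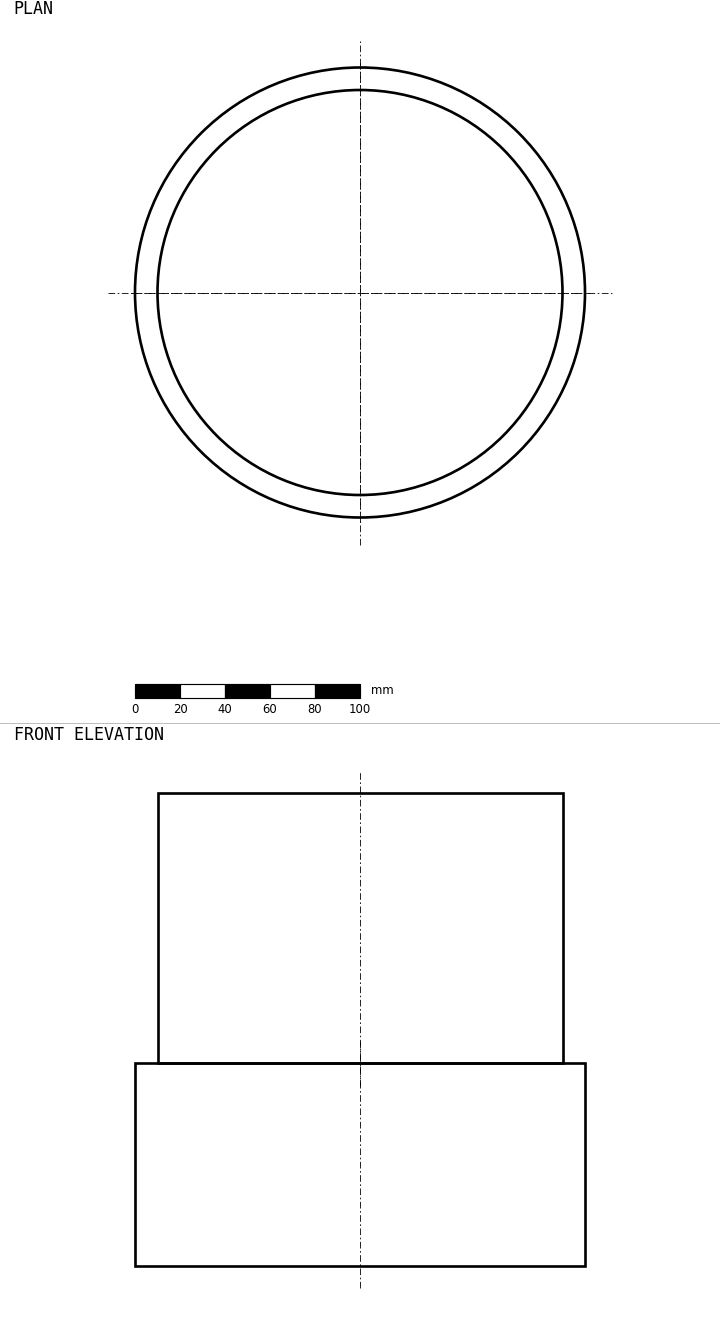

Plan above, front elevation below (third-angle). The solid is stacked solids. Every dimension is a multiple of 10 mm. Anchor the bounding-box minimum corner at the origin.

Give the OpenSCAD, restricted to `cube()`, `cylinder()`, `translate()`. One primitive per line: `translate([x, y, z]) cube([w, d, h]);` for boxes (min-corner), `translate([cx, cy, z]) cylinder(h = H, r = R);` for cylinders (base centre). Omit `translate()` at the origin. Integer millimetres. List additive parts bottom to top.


translate([100, 100, 0]) cylinder(h = 90, r = 100);
translate([100, 100, 90]) cylinder(h = 120, r = 90);


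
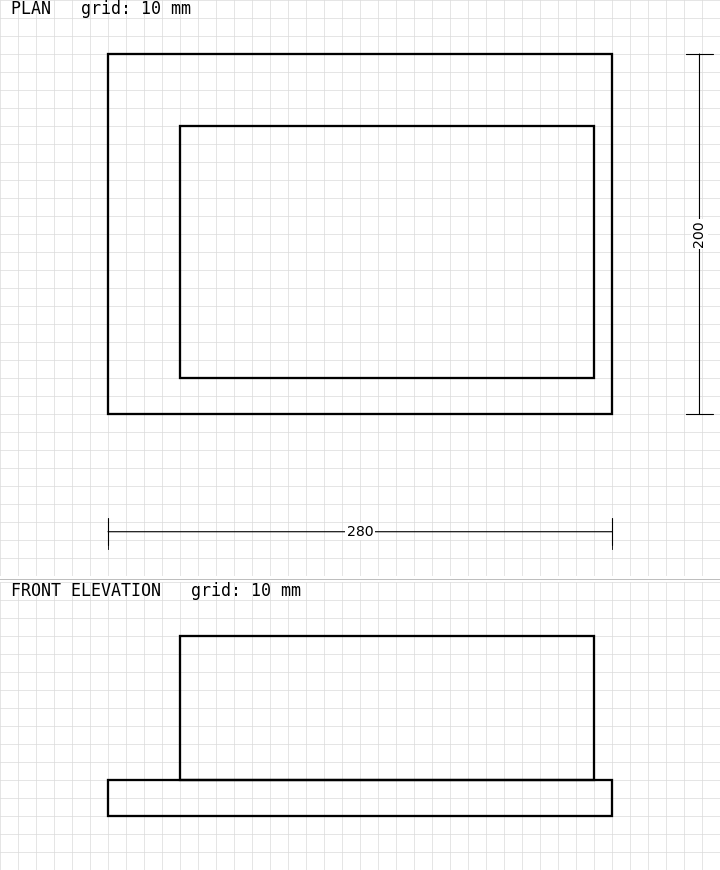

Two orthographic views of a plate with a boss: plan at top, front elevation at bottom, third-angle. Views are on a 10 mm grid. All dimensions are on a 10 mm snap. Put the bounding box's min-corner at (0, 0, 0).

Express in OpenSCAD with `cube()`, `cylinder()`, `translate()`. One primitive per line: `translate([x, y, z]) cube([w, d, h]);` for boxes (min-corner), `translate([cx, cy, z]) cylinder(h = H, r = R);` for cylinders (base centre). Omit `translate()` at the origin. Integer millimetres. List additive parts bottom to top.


cube([280, 200, 20]);
translate([40, 20, 20]) cube([230, 140, 80]);


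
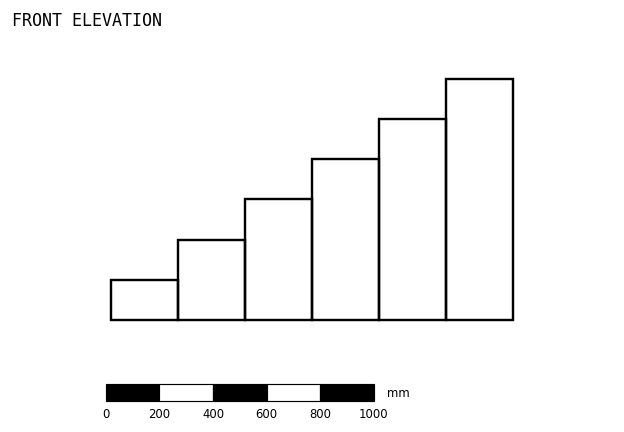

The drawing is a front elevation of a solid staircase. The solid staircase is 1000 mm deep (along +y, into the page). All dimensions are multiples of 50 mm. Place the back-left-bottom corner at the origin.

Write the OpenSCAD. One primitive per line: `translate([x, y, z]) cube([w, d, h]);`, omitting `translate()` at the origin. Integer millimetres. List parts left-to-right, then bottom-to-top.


cube([250, 1000, 150]);
translate([250, 0, 0]) cube([250, 1000, 300]);
translate([500, 0, 0]) cube([250, 1000, 450]);
translate([750, 0, 0]) cube([250, 1000, 600]);
translate([1000, 0, 0]) cube([250, 1000, 750]);
translate([1250, 0, 0]) cube([250, 1000, 900]);


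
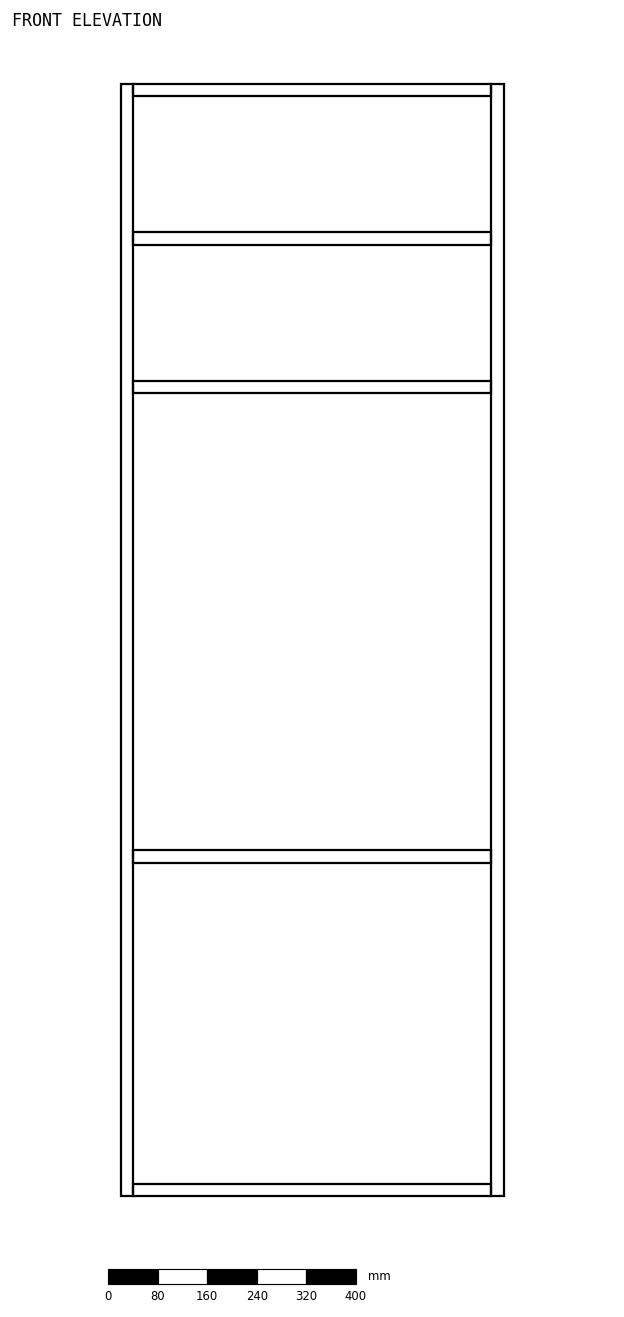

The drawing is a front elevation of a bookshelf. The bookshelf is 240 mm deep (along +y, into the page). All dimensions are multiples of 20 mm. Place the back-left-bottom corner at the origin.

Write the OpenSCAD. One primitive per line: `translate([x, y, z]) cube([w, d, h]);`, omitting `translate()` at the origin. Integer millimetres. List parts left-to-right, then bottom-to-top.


cube([20, 240, 1800]);
translate([20, 0, 0]) cube([580, 240, 20]);
translate([20, 0, 540]) cube([580, 240, 20]);
translate([20, 0, 1300]) cube([580, 240, 20]);
translate([20, 0, 1540]) cube([580, 240, 20]);
translate([20, 0, 1780]) cube([580, 240, 20]);
translate([600, 0, 0]) cube([20, 240, 1800]);
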